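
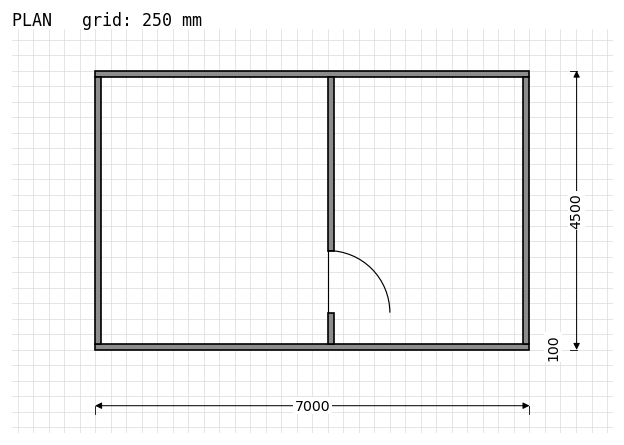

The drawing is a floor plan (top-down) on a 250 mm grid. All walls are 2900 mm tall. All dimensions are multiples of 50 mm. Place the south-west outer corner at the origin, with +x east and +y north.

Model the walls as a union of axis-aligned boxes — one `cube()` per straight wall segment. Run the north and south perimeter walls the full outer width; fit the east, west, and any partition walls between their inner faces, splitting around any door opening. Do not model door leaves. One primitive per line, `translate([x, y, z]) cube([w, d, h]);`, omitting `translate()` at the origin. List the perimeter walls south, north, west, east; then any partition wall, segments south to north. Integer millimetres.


cube([7000, 100, 2900]);
translate([0, 4400, 0]) cube([7000, 100, 2900]);
translate([0, 100, 0]) cube([100, 4300, 2900]);
translate([6900, 100, 0]) cube([100, 4300, 2900]);
translate([3750, 100, 0]) cube([100, 500, 2900]);
translate([3750, 1600, 0]) cube([100, 2800, 2900]);


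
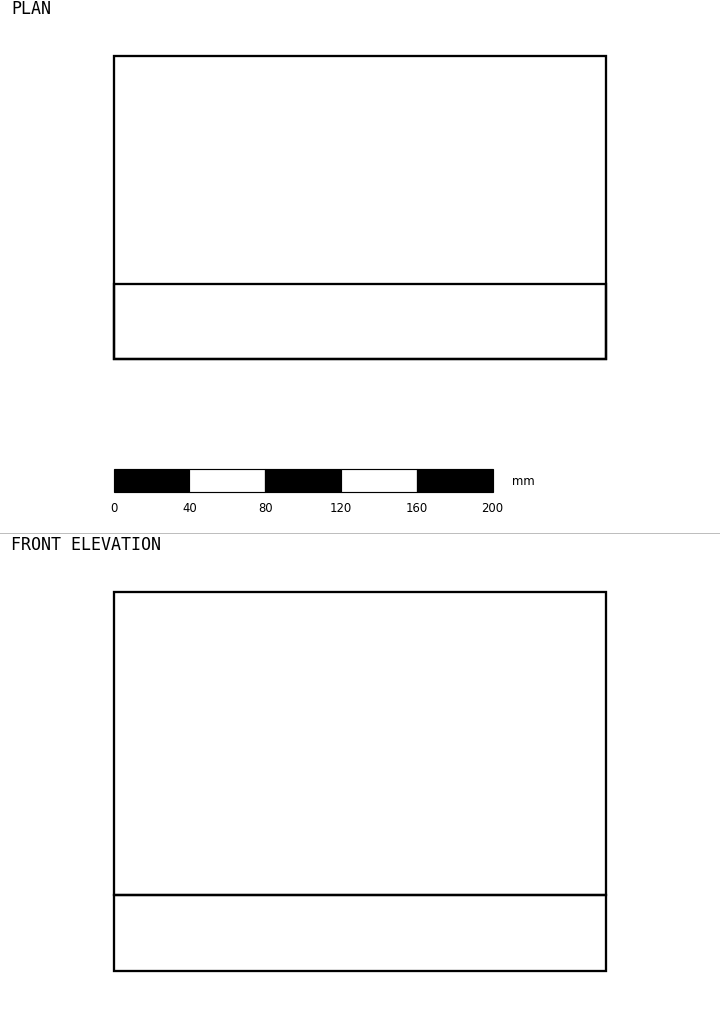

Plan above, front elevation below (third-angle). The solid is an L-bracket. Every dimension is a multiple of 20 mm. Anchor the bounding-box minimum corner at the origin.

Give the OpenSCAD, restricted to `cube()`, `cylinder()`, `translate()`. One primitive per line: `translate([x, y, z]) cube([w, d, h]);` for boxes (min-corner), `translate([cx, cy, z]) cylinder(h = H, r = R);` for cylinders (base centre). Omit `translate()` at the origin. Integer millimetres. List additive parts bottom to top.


cube([260, 160, 40]);
translate([0, 0, 40]) cube([260, 40, 160]);


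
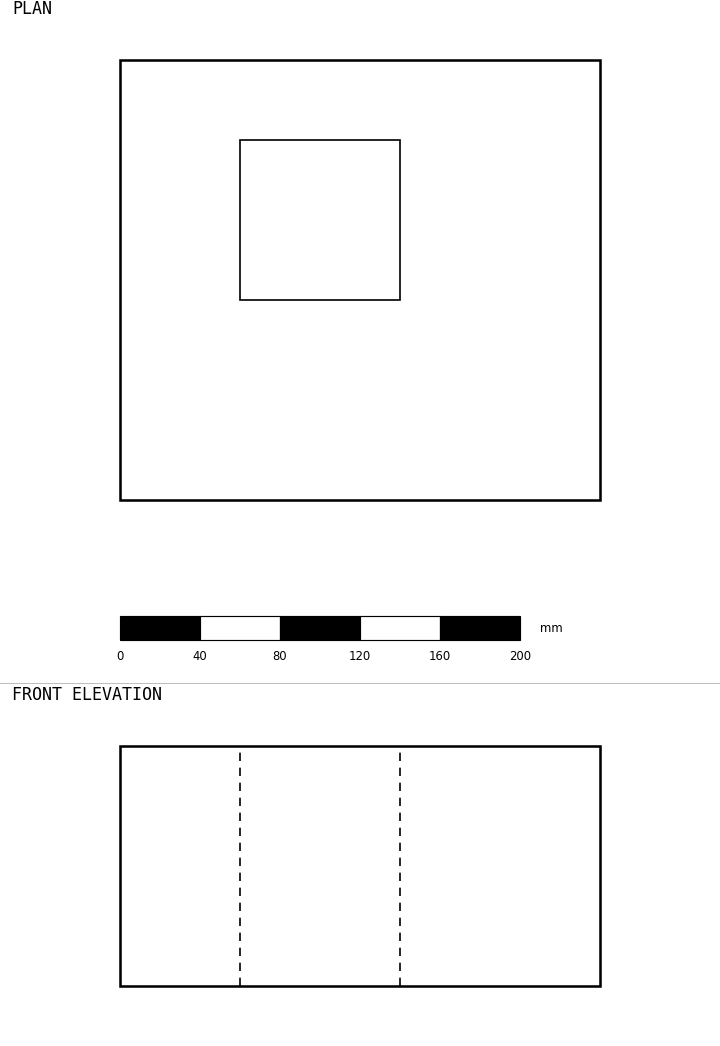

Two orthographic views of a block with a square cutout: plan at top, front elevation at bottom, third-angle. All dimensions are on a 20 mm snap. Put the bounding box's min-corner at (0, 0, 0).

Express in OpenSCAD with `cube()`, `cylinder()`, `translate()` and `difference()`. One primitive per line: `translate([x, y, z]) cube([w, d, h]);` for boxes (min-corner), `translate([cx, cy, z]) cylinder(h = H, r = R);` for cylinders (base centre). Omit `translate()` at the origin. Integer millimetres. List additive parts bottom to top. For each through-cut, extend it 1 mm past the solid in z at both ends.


difference() {
  cube([240, 220, 120]);
  translate([60, 100, -1]) cube([80, 80, 122]);
}


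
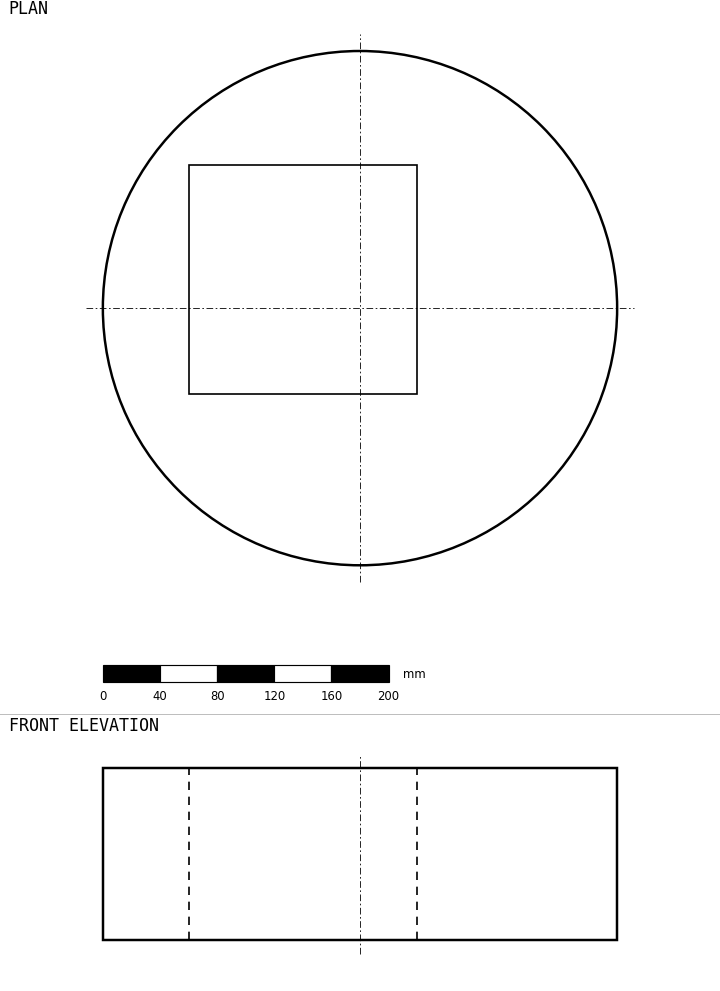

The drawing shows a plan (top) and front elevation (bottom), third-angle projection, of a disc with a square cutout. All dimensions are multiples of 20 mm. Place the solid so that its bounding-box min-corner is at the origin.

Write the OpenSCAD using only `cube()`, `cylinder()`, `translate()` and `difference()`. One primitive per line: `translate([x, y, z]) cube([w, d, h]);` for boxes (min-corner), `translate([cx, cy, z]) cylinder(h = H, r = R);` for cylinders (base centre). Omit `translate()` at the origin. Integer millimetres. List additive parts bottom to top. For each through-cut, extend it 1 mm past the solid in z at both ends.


difference() {
  translate([180, 180, 0]) cylinder(h = 120, r = 180);
  translate([60, 120, -1]) cube([160, 160, 122]);
}


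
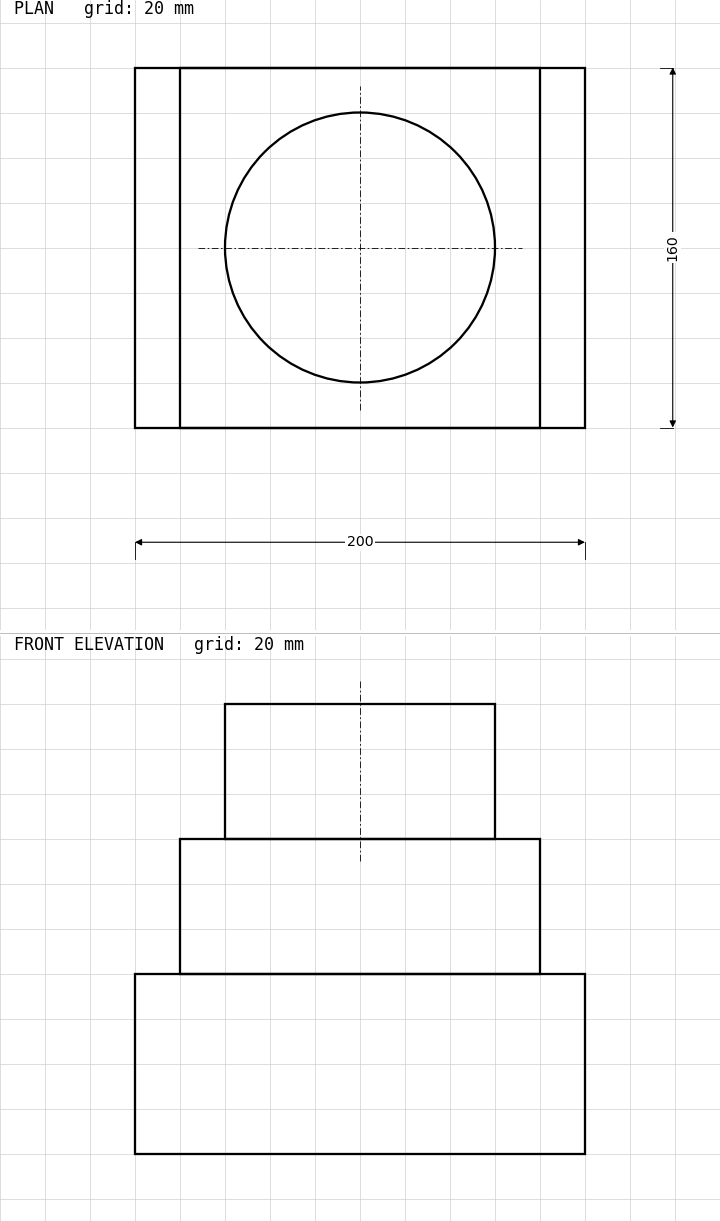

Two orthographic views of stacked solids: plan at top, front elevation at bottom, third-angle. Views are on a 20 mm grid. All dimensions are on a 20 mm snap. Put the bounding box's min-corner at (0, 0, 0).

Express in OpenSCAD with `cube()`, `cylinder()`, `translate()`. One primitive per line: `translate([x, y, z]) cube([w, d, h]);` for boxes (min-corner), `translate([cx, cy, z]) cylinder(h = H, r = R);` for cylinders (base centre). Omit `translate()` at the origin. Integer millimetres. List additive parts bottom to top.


cube([200, 160, 80]);
translate([20, 0, 80]) cube([160, 160, 60]);
translate([100, 80, 140]) cylinder(h = 60, r = 60);


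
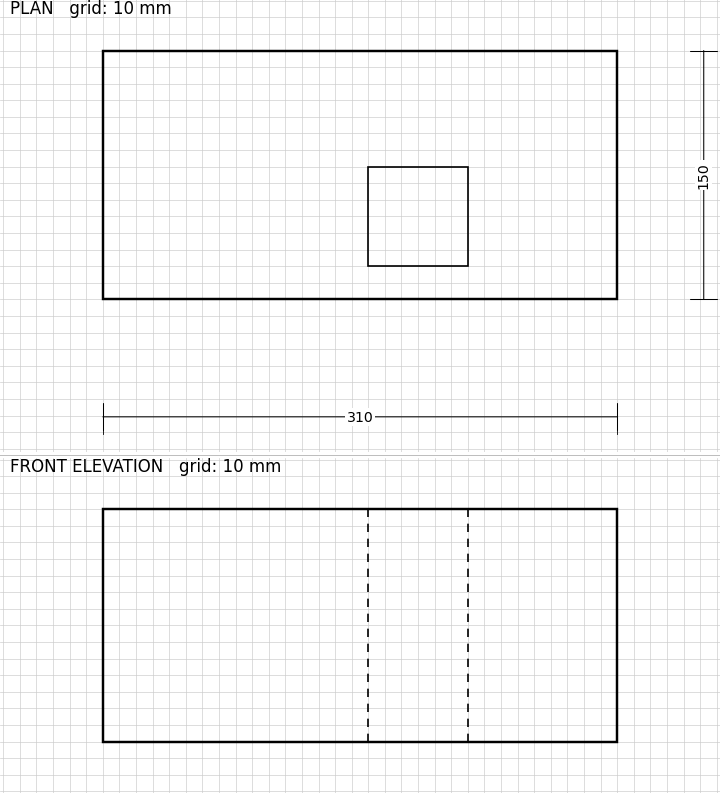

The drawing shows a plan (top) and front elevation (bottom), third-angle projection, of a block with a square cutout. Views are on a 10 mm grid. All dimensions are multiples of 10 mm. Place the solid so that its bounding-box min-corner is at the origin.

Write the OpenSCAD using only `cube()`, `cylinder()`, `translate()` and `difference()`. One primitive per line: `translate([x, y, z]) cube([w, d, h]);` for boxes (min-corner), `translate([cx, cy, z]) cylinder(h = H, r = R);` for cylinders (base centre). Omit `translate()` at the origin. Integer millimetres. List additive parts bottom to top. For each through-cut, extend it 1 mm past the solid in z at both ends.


difference() {
  cube([310, 150, 140]);
  translate([160, 20, -1]) cube([60, 60, 142]);
}


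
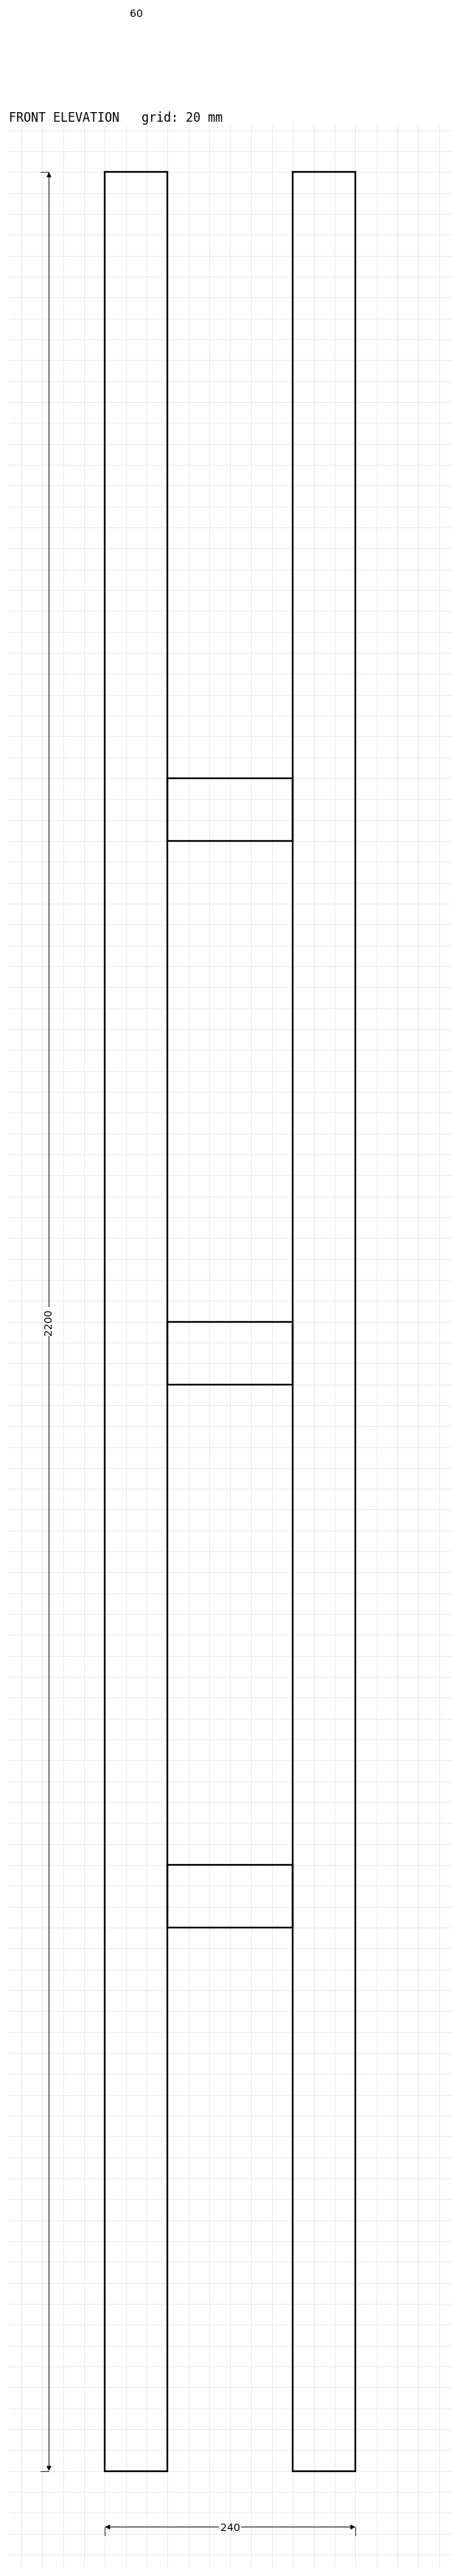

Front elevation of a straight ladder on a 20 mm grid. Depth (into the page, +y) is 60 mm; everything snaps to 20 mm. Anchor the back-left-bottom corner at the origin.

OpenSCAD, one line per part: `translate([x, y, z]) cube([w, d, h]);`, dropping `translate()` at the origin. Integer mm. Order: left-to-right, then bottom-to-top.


cube([60, 60, 2200]);
translate([60, 0, 520]) cube([120, 60, 60]);
translate([60, 0, 1040]) cube([120, 60, 60]);
translate([60, 0, 1560]) cube([120, 60, 60]);
translate([180, 0, 0]) cube([60, 60, 2200]);


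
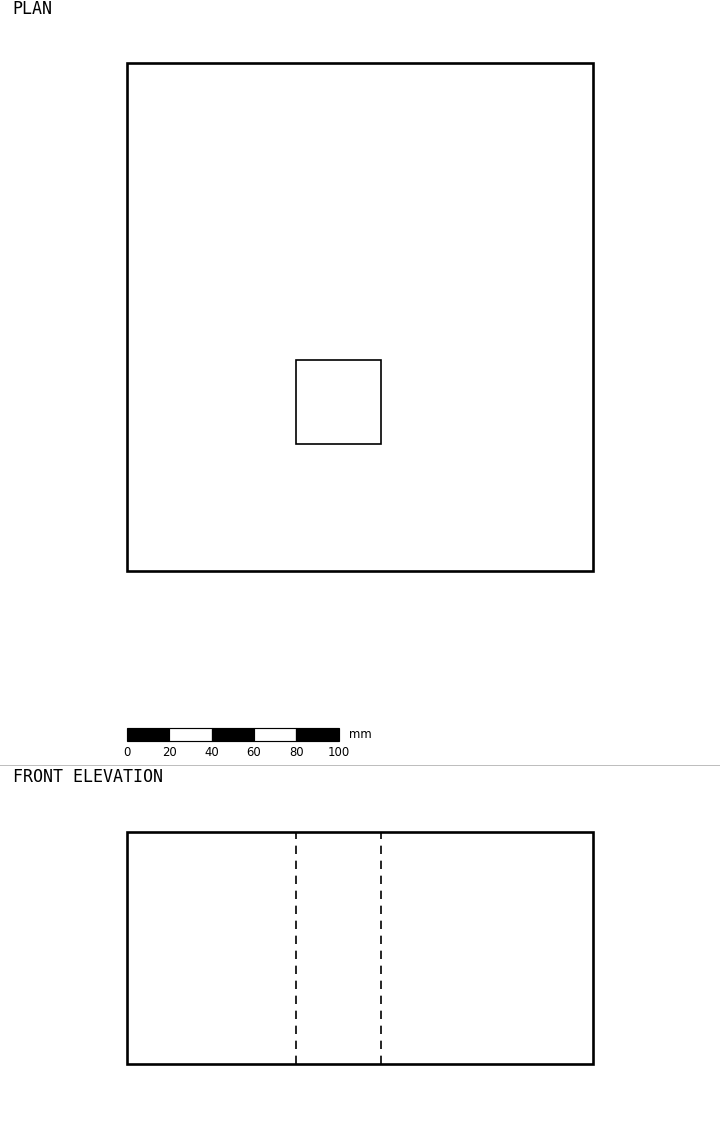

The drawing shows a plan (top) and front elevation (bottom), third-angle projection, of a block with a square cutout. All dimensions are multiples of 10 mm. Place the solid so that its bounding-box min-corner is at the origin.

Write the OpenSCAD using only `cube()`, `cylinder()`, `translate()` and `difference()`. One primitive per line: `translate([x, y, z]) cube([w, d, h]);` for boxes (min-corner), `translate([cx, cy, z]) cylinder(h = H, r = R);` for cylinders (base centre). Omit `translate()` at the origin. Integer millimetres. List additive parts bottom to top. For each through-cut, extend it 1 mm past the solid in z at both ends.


difference() {
  cube([220, 240, 110]);
  translate([80, 60, -1]) cube([40, 40, 112]);
}


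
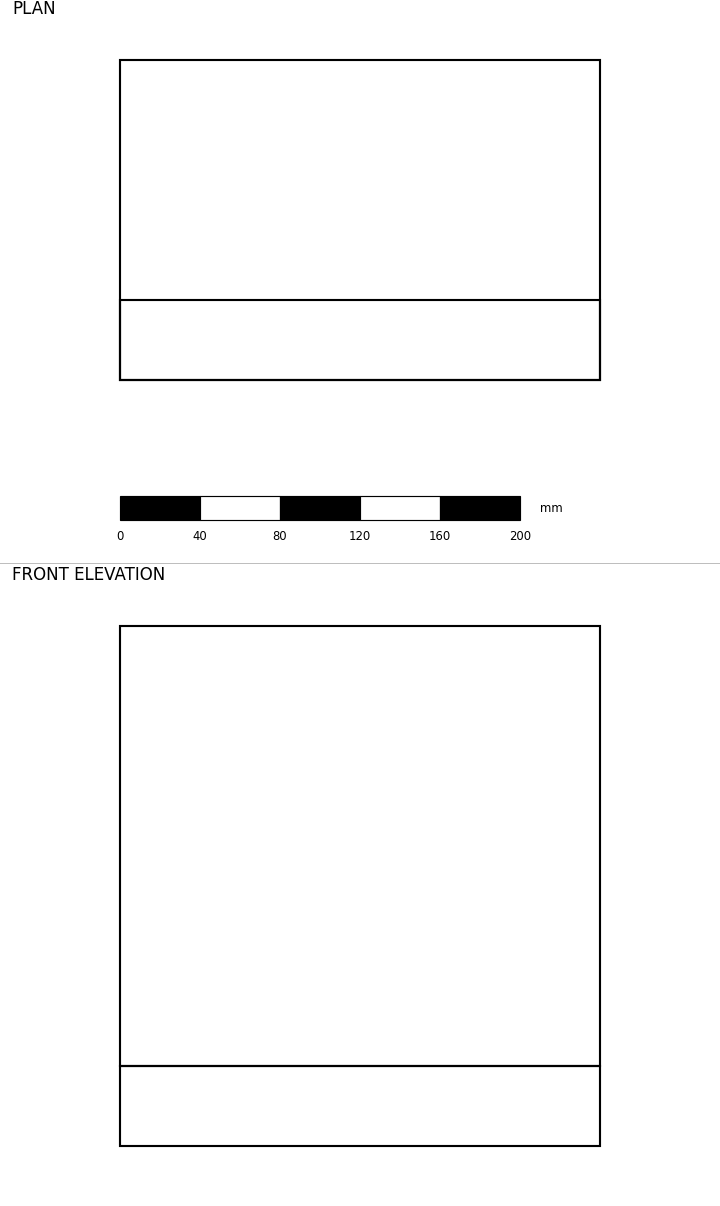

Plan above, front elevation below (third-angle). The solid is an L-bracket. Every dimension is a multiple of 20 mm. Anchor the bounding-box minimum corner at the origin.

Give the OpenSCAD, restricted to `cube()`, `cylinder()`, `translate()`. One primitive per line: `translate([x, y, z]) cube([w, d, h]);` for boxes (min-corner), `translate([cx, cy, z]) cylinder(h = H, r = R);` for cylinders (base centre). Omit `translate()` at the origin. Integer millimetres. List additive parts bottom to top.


cube([240, 160, 40]);
translate([0, 0, 40]) cube([240, 40, 220]);


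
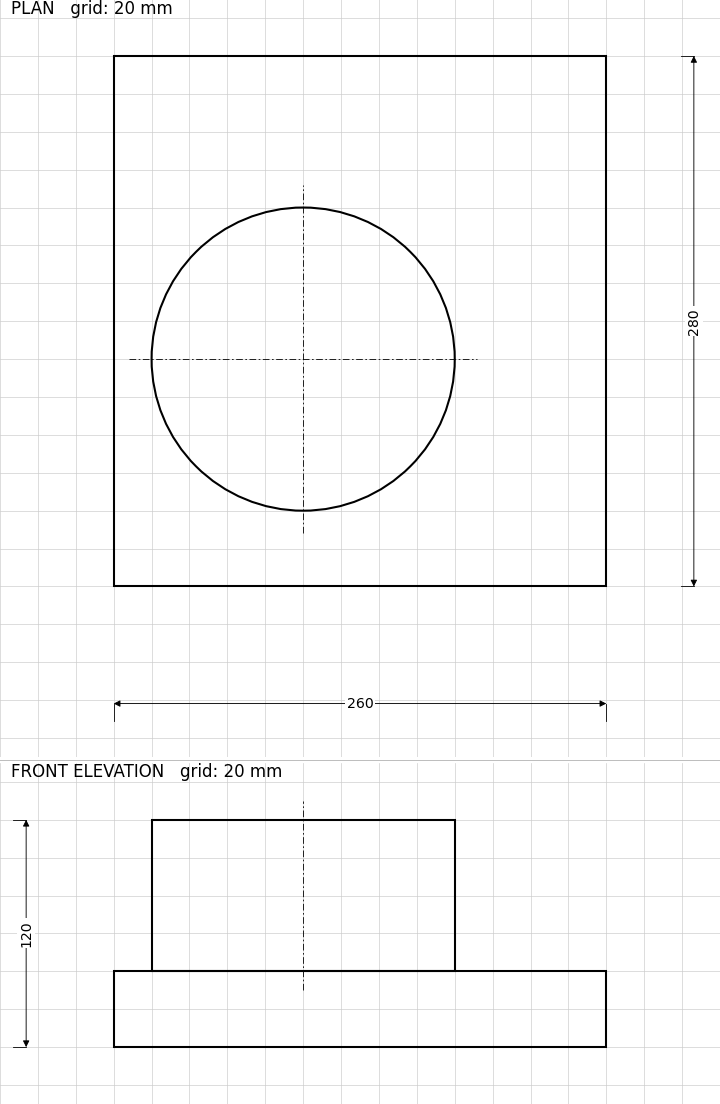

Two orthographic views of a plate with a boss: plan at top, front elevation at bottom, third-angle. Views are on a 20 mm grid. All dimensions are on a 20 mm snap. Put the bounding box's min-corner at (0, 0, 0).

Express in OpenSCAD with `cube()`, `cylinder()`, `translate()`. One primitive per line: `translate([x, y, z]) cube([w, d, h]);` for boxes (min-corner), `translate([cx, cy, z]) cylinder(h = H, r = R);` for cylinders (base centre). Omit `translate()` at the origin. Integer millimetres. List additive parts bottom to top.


cube([260, 280, 40]);
translate([100, 120, 40]) cylinder(h = 80, r = 80);


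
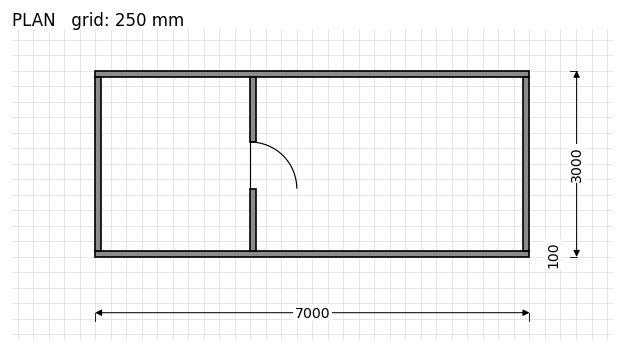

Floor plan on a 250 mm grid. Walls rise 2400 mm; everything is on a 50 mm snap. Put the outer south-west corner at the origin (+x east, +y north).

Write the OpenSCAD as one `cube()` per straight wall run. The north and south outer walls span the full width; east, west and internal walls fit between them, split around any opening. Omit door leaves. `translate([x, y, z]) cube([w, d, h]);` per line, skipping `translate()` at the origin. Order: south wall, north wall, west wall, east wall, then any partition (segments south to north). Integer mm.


cube([7000, 100, 2400]);
translate([0, 2900, 0]) cube([7000, 100, 2400]);
translate([0, 100, 0]) cube([100, 2800, 2400]);
translate([6900, 100, 0]) cube([100, 2800, 2400]);
translate([2500, 100, 0]) cube([100, 1000, 2400]);
translate([2500, 1850, 0]) cube([100, 1050, 2400]);


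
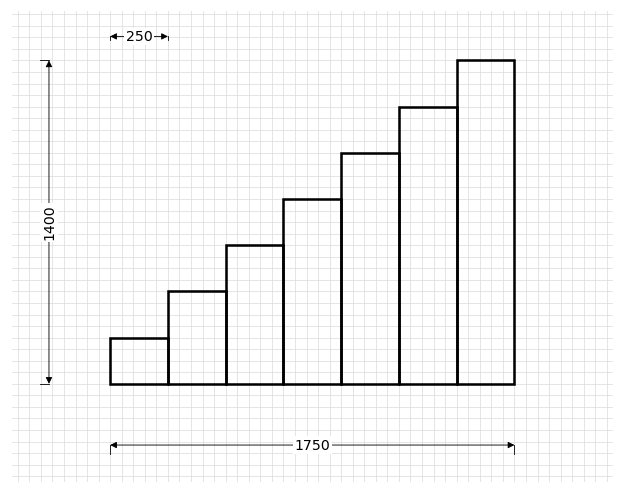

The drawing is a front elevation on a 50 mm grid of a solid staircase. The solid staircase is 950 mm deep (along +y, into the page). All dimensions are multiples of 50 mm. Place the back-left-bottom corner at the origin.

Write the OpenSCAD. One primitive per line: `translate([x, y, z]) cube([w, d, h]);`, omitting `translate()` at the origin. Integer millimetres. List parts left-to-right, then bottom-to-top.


cube([250, 950, 200]);
translate([250, 0, 0]) cube([250, 950, 400]);
translate([500, 0, 0]) cube([250, 950, 600]);
translate([750, 0, 0]) cube([250, 950, 800]);
translate([1000, 0, 0]) cube([250, 950, 1000]);
translate([1250, 0, 0]) cube([250, 950, 1200]);
translate([1500, 0, 0]) cube([250, 950, 1400]);


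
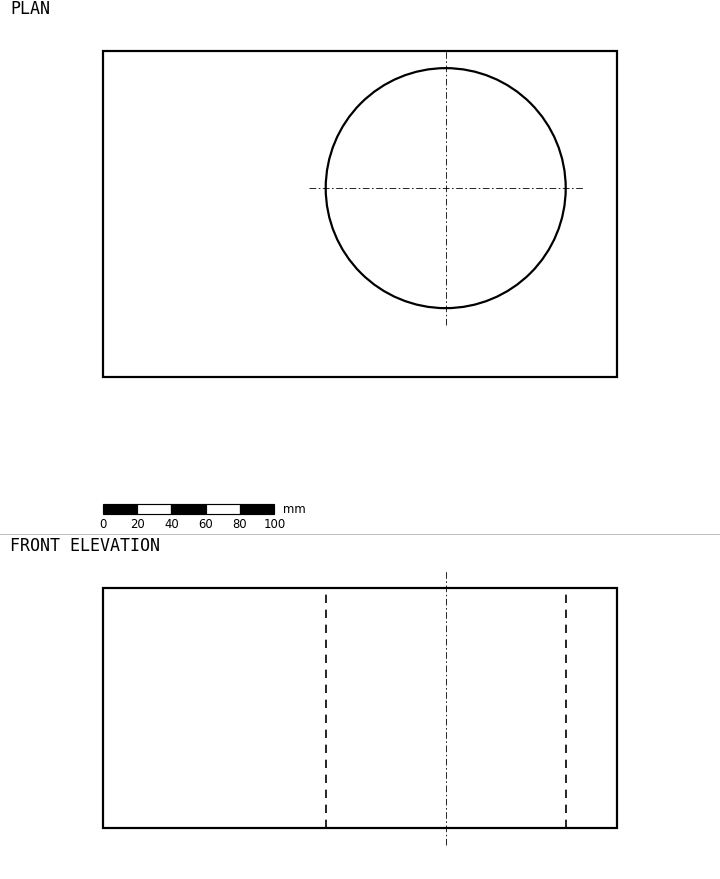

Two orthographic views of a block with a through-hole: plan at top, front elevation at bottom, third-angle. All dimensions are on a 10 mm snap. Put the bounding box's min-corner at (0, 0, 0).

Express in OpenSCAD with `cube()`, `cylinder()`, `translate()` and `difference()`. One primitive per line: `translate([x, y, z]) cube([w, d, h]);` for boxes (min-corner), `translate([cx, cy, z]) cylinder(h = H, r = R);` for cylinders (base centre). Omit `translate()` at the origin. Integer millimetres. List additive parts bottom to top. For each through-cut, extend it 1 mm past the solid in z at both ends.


difference() {
  cube([300, 190, 140]);
  translate([200, 110, -1]) cylinder(h = 142, r = 70);
}


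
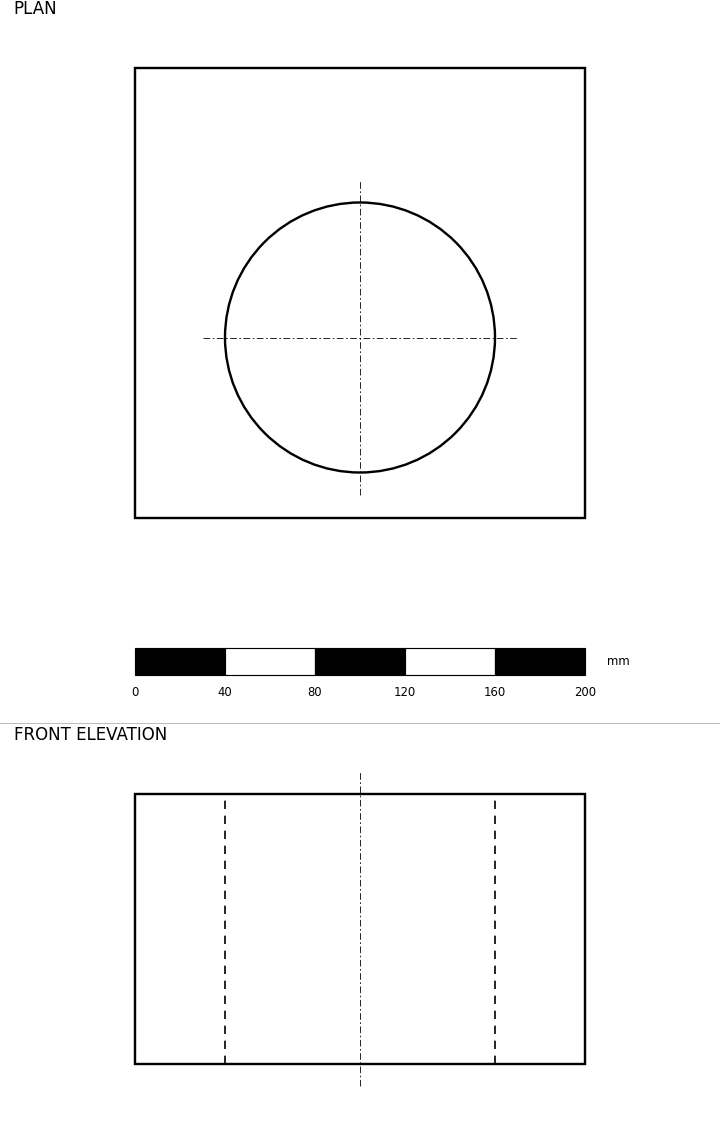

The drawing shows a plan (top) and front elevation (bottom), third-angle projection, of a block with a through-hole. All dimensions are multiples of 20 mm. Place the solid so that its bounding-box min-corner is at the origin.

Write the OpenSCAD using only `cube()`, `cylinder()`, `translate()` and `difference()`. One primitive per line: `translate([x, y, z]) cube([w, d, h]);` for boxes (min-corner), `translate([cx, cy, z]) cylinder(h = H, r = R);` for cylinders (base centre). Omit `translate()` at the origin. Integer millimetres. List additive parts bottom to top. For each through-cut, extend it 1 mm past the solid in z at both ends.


difference() {
  cube([200, 200, 120]);
  translate([100, 80, -1]) cylinder(h = 122, r = 60);
}


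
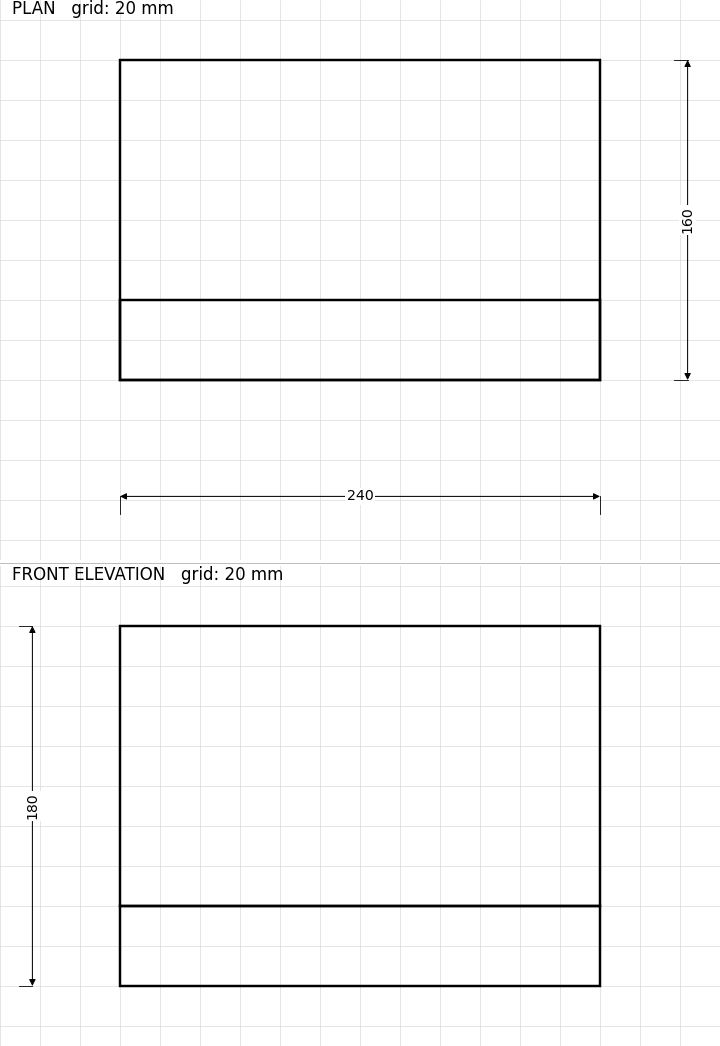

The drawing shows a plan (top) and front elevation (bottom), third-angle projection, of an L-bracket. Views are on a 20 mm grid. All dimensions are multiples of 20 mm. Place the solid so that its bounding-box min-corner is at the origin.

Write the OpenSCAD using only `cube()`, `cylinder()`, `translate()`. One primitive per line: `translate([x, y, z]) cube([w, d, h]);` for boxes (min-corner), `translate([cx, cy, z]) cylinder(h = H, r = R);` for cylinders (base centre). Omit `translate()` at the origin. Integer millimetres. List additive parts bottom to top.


cube([240, 160, 40]);
translate([0, 0, 40]) cube([240, 40, 140]);


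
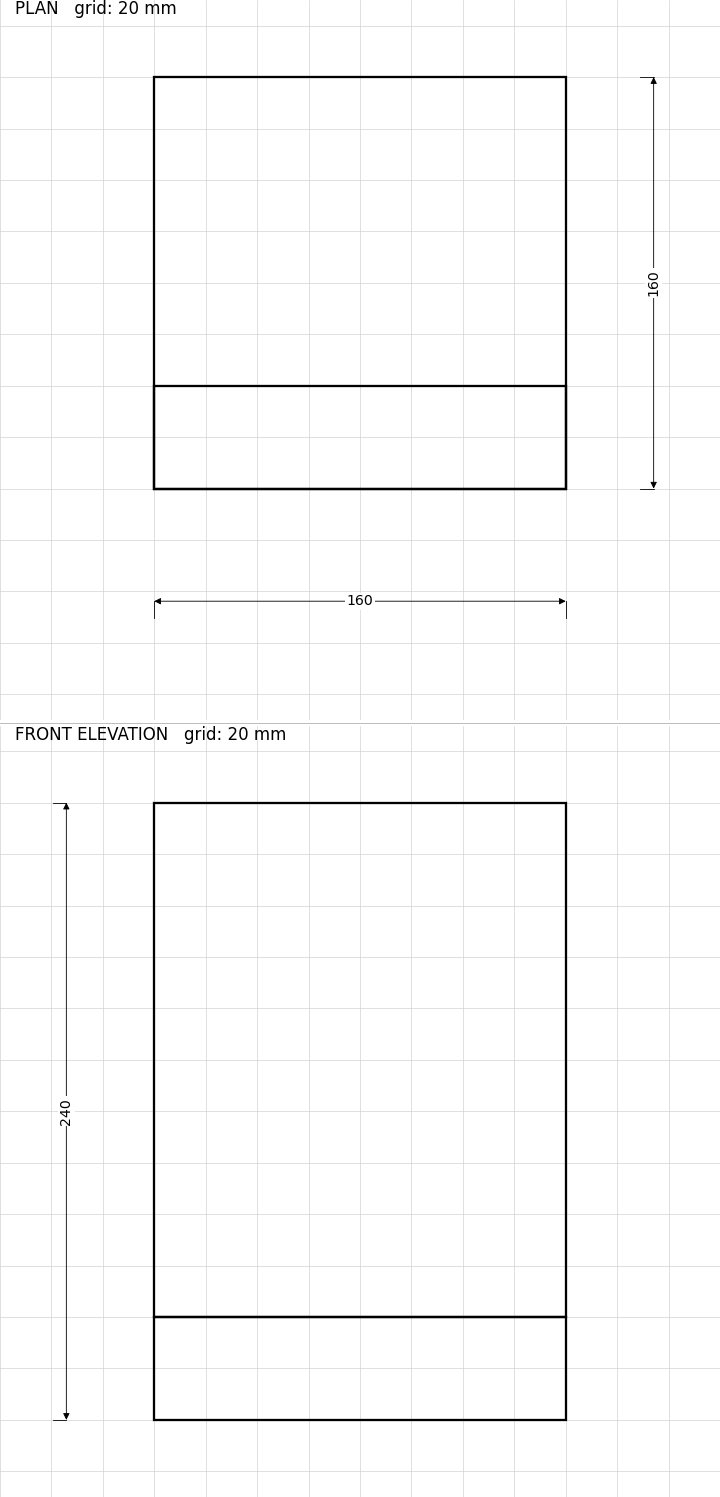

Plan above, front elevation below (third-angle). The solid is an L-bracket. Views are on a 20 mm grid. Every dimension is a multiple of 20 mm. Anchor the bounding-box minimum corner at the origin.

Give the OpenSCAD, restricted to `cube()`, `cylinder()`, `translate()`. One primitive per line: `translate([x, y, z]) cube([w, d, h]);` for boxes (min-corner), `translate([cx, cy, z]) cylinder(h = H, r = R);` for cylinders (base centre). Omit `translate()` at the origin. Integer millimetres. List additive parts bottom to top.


cube([160, 160, 40]);
translate([0, 0, 40]) cube([160, 40, 200]);


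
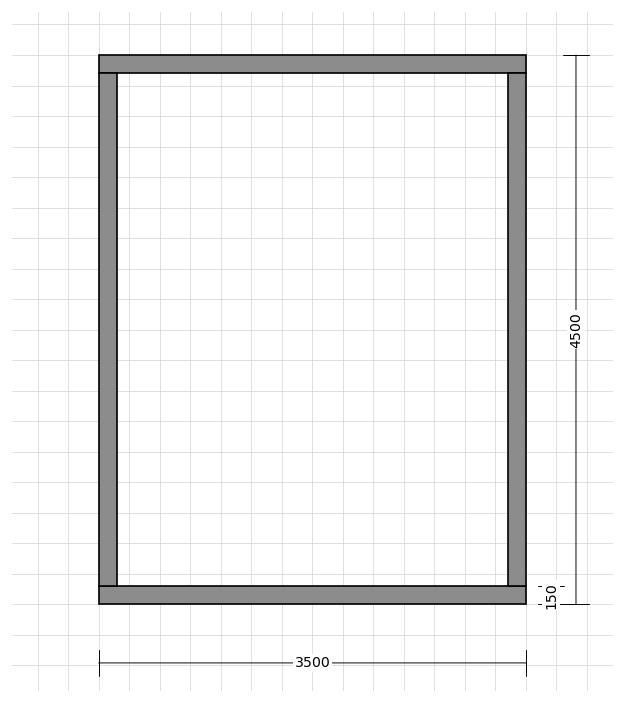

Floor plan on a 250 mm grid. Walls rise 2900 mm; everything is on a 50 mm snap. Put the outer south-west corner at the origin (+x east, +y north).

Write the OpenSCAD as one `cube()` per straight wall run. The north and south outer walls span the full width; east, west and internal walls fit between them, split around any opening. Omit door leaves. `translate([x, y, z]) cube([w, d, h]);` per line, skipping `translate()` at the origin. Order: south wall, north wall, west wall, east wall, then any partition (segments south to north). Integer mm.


cube([3500, 150, 2900]);
translate([0, 4350, 0]) cube([3500, 150, 2900]);
translate([0, 150, 0]) cube([150, 4200, 2900]);
translate([3350, 150, 0]) cube([150, 4200, 2900]);


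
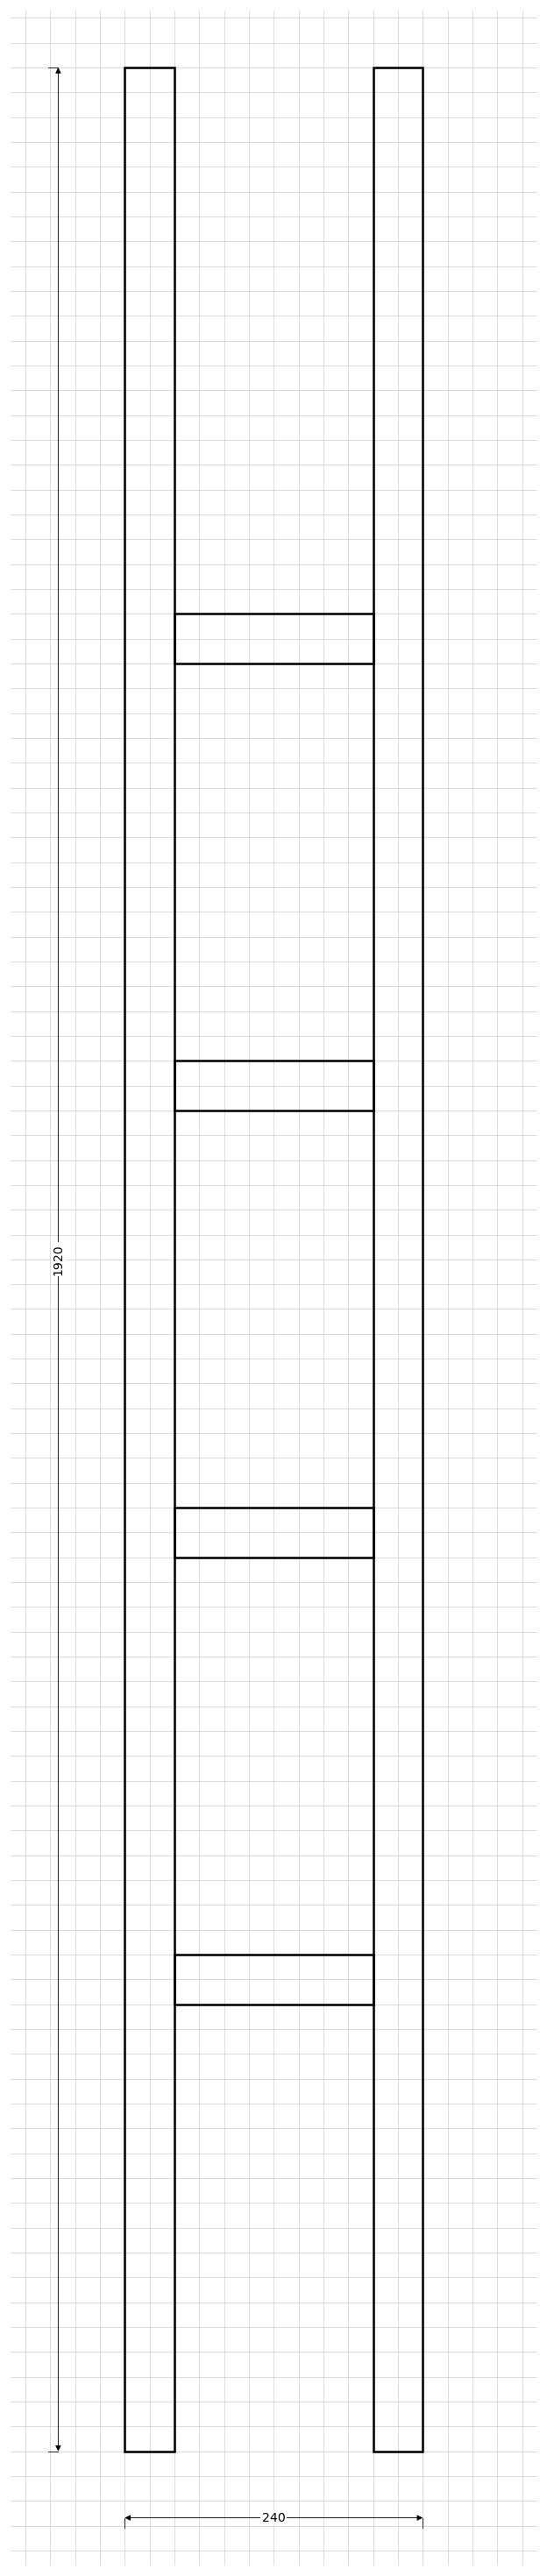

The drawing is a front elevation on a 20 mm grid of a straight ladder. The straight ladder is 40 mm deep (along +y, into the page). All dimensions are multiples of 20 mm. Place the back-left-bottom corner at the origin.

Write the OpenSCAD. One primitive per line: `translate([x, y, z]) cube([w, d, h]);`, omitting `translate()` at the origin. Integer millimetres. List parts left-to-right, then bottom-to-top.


cube([40, 40, 1920]);
translate([40, 0, 360]) cube([160, 40, 40]);
translate([40, 0, 720]) cube([160, 40, 40]);
translate([40, 0, 1080]) cube([160, 40, 40]);
translate([40, 0, 1440]) cube([160, 40, 40]);
translate([200, 0, 0]) cube([40, 40, 1920]);


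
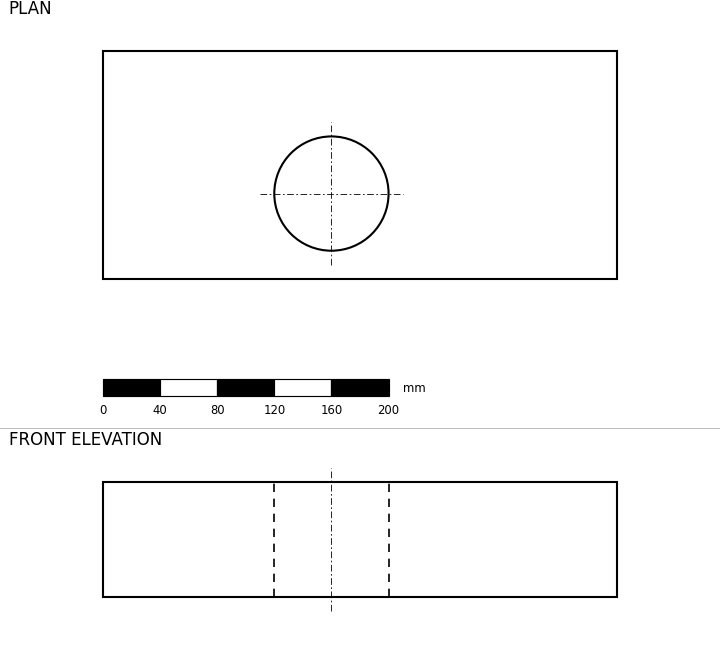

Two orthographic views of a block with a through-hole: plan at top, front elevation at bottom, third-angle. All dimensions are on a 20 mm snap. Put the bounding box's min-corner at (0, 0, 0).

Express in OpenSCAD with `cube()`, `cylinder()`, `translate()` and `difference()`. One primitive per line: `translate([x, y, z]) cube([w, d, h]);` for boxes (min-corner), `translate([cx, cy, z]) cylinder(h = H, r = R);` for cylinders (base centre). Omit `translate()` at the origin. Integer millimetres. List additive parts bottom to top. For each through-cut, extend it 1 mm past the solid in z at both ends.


difference() {
  cube([360, 160, 80]);
  translate([160, 60, -1]) cylinder(h = 82, r = 40);
}


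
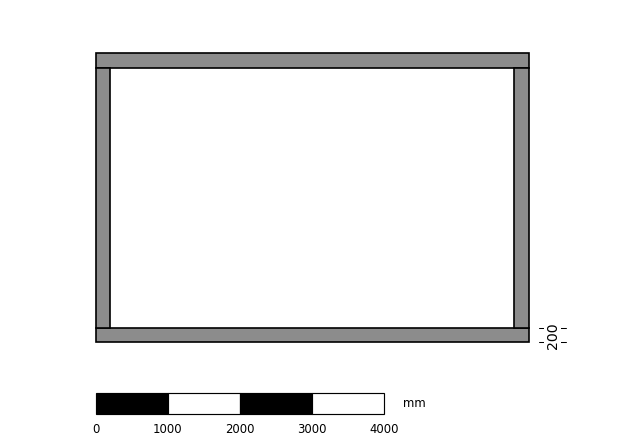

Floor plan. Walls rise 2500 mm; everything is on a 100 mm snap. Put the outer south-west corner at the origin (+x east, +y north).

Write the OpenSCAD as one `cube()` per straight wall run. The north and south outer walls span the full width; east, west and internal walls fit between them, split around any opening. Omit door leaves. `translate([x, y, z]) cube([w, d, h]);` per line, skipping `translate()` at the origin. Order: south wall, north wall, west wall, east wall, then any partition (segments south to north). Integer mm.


cube([6000, 200, 2500]);
translate([0, 3800, 0]) cube([6000, 200, 2500]);
translate([0, 200, 0]) cube([200, 3600, 2500]);
translate([5800, 200, 0]) cube([200, 3600, 2500]);


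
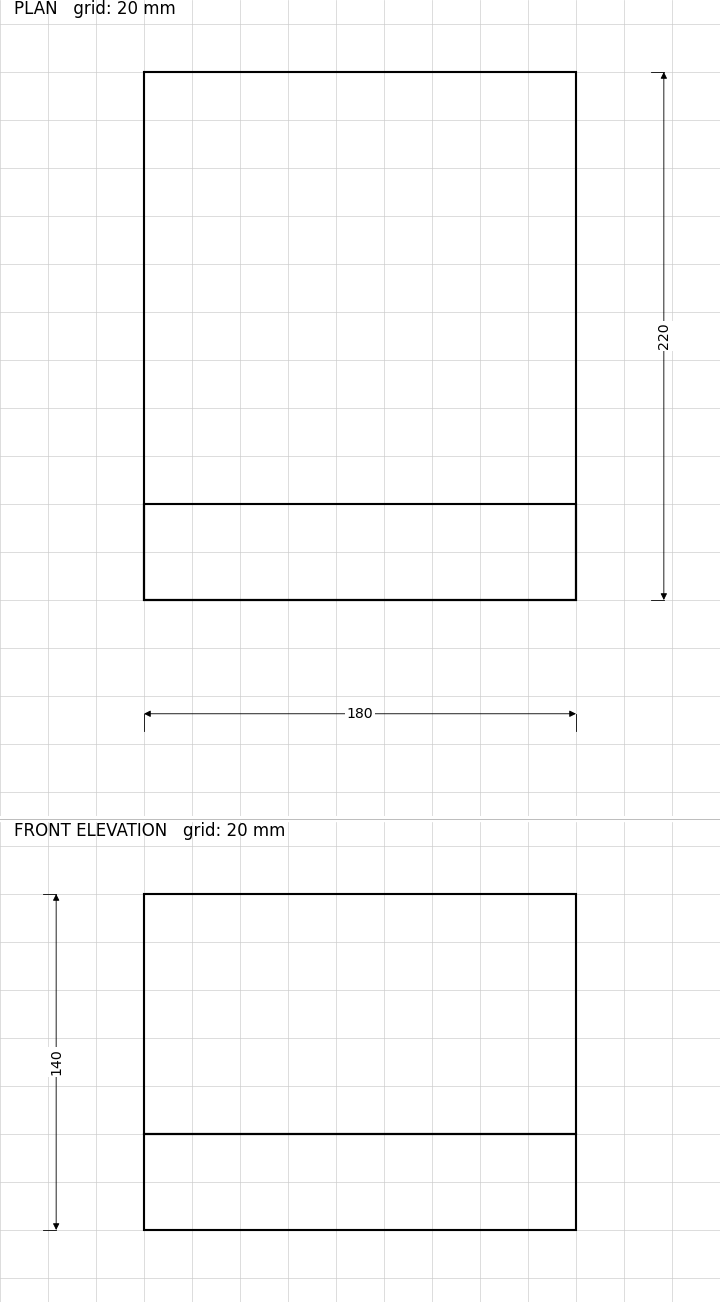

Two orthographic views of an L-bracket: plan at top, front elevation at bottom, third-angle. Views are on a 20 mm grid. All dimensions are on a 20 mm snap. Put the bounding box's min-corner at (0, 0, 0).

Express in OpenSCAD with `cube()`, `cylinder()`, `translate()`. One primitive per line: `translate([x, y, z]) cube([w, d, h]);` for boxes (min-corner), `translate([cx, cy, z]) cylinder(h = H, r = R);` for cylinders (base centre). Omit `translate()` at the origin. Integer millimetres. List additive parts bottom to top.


cube([180, 220, 40]);
translate([0, 0, 40]) cube([180, 40, 100]);


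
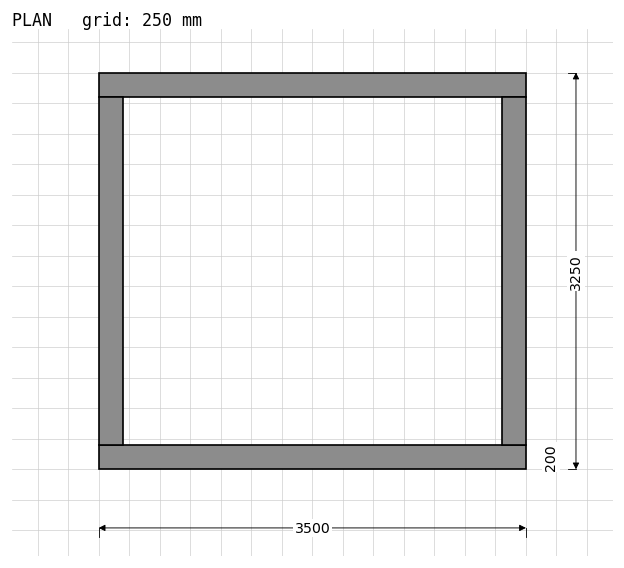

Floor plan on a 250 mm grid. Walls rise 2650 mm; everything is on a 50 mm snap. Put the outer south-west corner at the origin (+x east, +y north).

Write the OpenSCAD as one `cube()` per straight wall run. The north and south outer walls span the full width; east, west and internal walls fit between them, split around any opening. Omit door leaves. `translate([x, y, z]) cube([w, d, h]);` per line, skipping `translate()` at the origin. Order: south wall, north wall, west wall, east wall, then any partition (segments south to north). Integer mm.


cube([3500, 200, 2650]);
translate([0, 3050, 0]) cube([3500, 200, 2650]);
translate([0, 200, 0]) cube([200, 2850, 2650]);
translate([3300, 200, 0]) cube([200, 2850, 2650]);


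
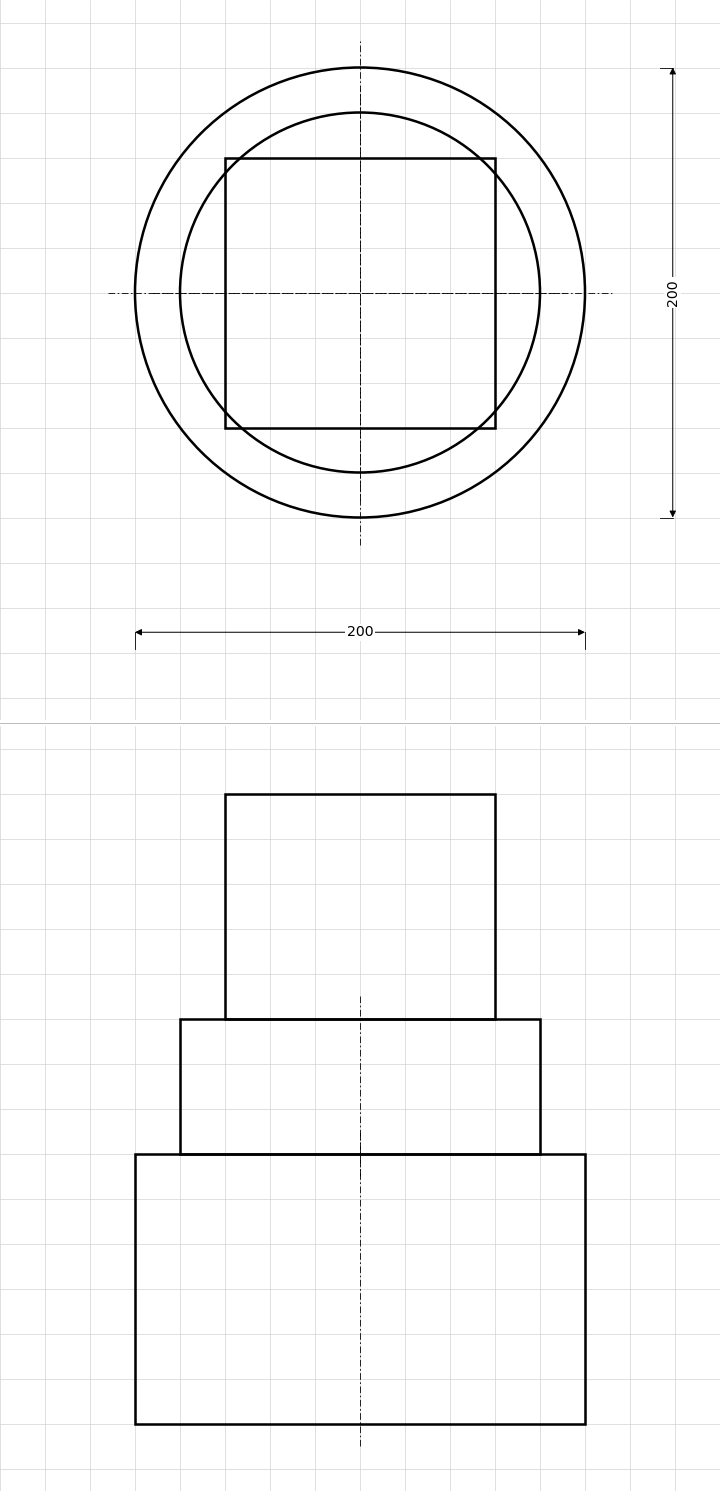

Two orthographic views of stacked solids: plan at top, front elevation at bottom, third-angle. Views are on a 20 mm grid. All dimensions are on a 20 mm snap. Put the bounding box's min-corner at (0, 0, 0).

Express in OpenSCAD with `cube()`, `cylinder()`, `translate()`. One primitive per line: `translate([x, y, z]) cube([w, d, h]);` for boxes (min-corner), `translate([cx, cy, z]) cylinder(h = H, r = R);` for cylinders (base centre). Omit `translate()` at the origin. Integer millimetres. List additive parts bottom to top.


translate([100, 100, 0]) cylinder(h = 120, r = 100);
translate([100, 100, 120]) cylinder(h = 60, r = 80);
translate([40, 40, 180]) cube([120, 120, 100]);


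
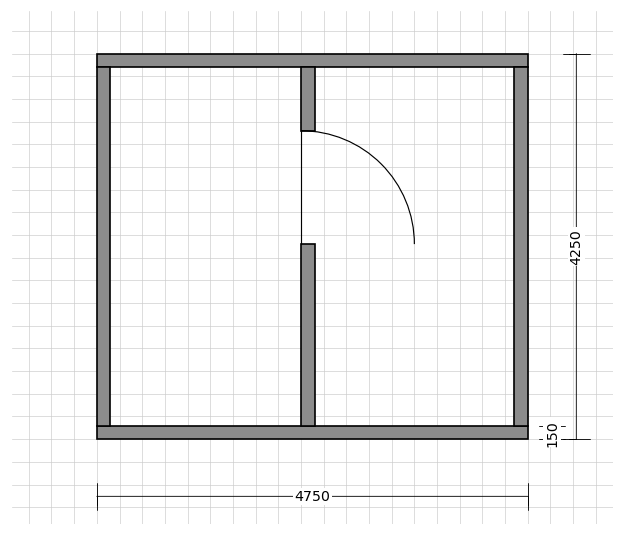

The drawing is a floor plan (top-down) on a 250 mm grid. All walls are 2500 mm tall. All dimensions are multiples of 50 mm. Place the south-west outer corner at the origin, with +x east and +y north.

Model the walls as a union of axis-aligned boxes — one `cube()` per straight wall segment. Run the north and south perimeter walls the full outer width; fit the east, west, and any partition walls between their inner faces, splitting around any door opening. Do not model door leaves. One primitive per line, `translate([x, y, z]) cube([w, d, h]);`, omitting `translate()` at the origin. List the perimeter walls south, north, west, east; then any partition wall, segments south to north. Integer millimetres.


cube([4750, 150, 2500]);
translate([0, 4100, 0]) cube([4750, 150, 2500]);
translate([0, 150, 0]) cube([150, 3950, 2500]);
translate([4600, 150, 0]) cube([150, 3950, 2500]);
translate([2250, 150, 0]) cube([150, 2000, 2500]);
translate([2250, 3400, 0]) cube([150, 700, 2500]);


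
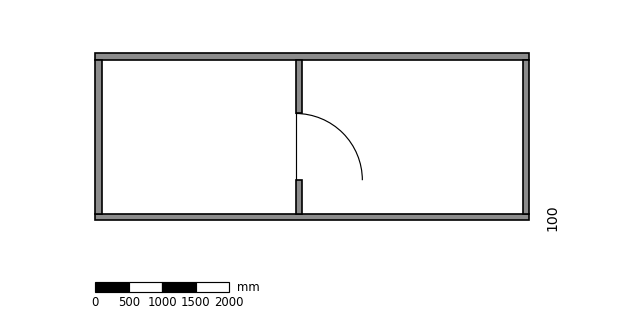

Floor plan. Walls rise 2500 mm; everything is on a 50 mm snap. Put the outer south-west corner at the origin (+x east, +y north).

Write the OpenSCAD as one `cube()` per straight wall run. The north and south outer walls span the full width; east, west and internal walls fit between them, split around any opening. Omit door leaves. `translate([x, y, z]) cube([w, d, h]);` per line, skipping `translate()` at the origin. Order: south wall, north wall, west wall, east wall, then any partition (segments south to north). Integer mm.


cube([6500, 100, 2500]);
translate([0, 2400, 0]) cube([6500, 100, 2500]);
translate([0, 100, 0]) cube([100, 2300, 2500]);
translate([6400, 100, 0]) cube([100, 2300, 2500]);
translate([3000, 100, 0]) cube([100, 500, 2500]);
translate([3000, 1600, 0]) cube([100, 800, 2500]);


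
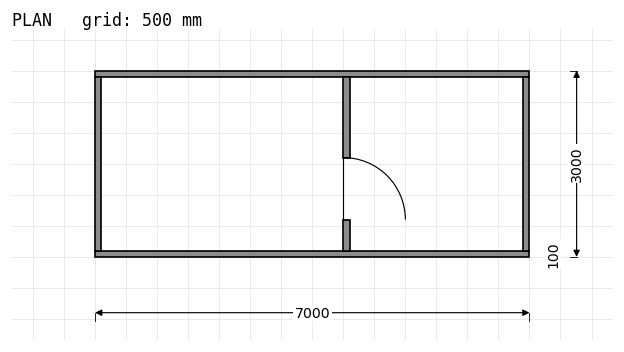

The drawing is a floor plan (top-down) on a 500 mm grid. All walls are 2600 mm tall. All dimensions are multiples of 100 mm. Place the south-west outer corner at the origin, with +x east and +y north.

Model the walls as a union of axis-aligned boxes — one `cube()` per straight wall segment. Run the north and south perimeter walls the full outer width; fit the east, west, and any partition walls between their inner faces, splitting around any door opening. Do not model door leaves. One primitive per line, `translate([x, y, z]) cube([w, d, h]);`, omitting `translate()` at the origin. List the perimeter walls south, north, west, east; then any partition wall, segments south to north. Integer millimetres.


cube([7000, 100, 2600]);
translate([0, 2900, 0]) cube([7000, 100, 2600]);
translate([0, 100, 0]) cube([100, 2800, 2600]);
translate([6900, 100, 0]) cube([100, 2800, 2600]);
translate([4000, 100, 0]) cube([100, 500, 2600]);
translate([4000, 1600, 0]) cube([100, 1300, 2600]);


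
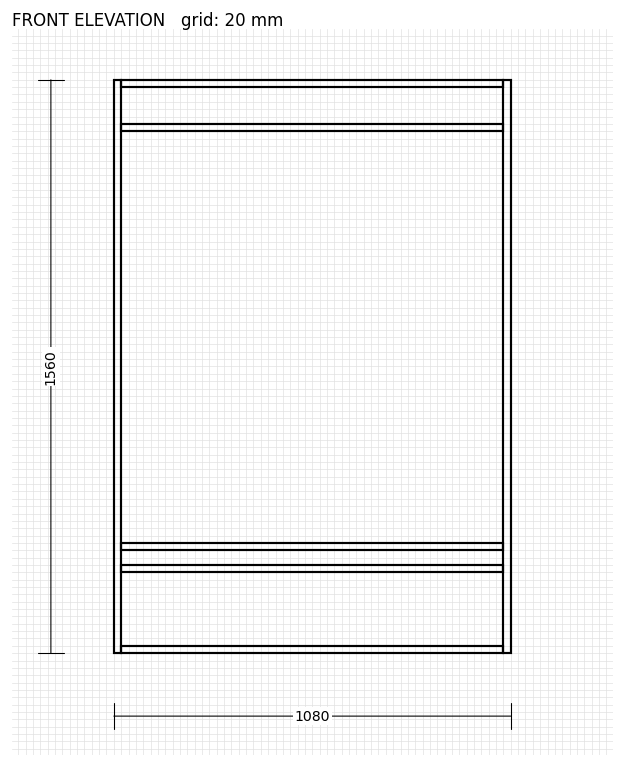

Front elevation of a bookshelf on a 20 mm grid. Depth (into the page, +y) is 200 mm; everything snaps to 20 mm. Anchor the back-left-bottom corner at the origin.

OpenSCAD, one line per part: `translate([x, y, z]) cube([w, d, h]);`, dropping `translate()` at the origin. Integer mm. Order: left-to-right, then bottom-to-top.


cube([20, 200, 1560]);
translate([20, 0, 0]) cube([1040, 200, 20]);
translate([20, 0, 220]) cube([1040, 200, 20]);
translate([20, 0, 280]) cube([1040, 200, 20]);
translate([20, 0, 1420]) cube([1040, 200, 20]);
translate([20, 0, 1540]) cube([1040, 200, 20]);
translate([1060, 0, 0]) cube([20, 200, 1560]);


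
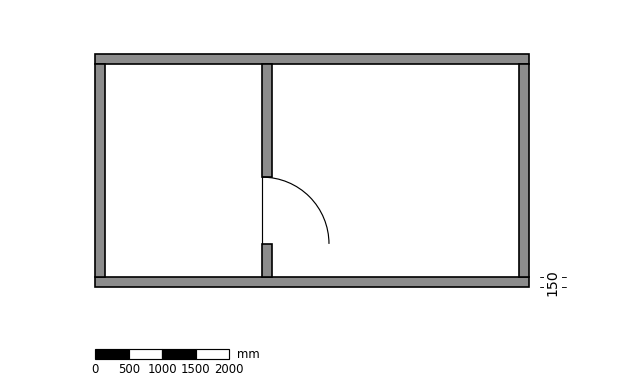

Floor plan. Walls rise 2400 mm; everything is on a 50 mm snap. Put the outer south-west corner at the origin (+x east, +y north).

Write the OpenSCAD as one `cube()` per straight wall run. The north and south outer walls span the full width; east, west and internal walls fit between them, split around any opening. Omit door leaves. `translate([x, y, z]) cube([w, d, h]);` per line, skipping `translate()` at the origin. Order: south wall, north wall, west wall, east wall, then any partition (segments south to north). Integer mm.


cube([6500, 150, 2400]);
translate([0, 3350, 0]) cube([6500, 150, 2400]);
translate([0, 150, 0]) cube([150, 3200, 2400]);
translate([6350, 150, 0]) cube([150, 3200, 2400]);
translate([2500, 150, 0]) cube([150, 500, 2400]);
translate([2500, 1650, 0]) cube([150, 1700, 2400]);


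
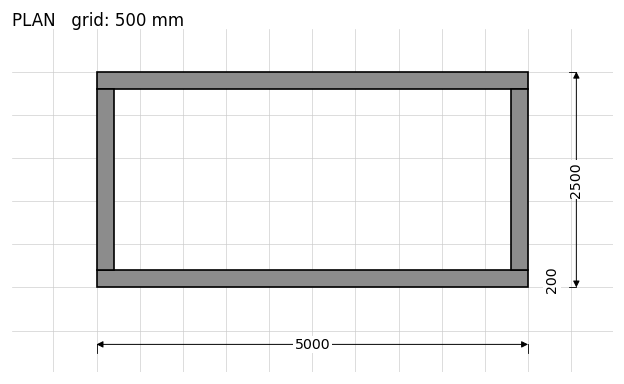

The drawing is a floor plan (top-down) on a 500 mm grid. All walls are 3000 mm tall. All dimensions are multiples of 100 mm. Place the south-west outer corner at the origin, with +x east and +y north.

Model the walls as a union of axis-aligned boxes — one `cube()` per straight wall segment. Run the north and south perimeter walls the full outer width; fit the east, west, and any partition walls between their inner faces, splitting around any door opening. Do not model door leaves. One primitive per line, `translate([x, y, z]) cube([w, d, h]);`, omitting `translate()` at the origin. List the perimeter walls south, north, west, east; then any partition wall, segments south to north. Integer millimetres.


cube([5000, 200, 3000]);
translate([0, 2300, 0]) cube([5000, 200, 3000]);
translate([0, 200, 0]) cube([200, 2100, 3000]);
translate([4800, 200, 0]) cube([200, 2100, 3000]);


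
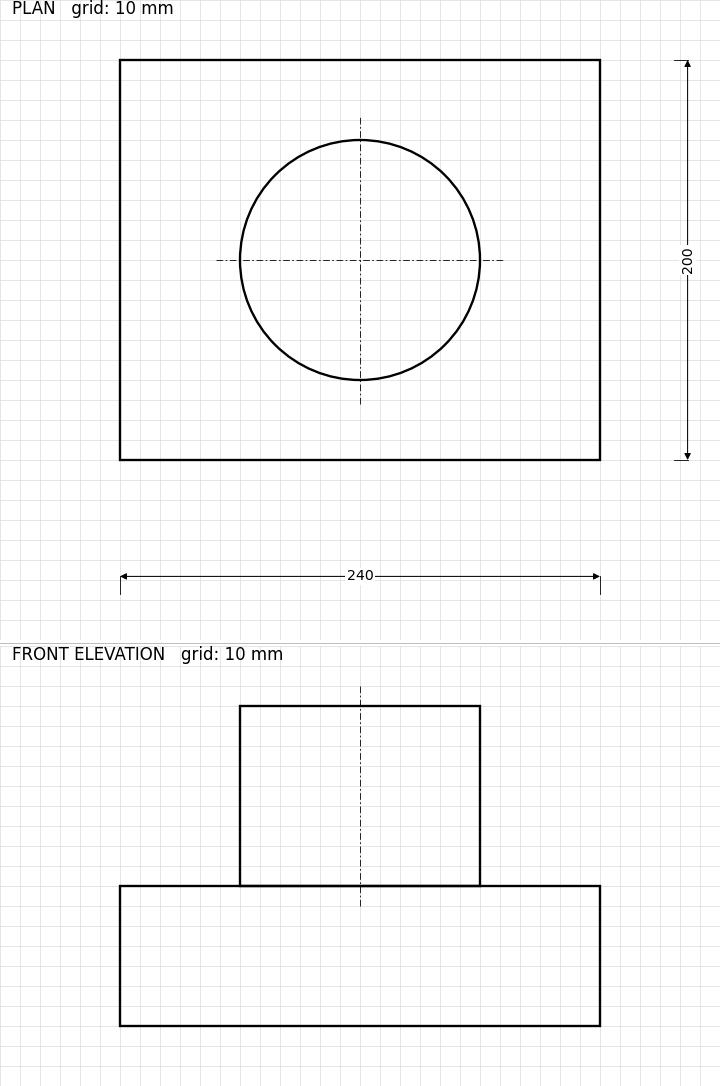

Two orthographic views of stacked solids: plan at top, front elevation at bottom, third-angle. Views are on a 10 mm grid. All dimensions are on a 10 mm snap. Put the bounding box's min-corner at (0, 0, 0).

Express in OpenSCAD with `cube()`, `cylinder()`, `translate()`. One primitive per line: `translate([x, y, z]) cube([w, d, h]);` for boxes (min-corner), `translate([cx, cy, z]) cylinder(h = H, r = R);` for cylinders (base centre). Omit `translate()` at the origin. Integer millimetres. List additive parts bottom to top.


cube([240, 200, 70]);
translate([120, 100, 70]) cylinder(h = 90, r = 60);


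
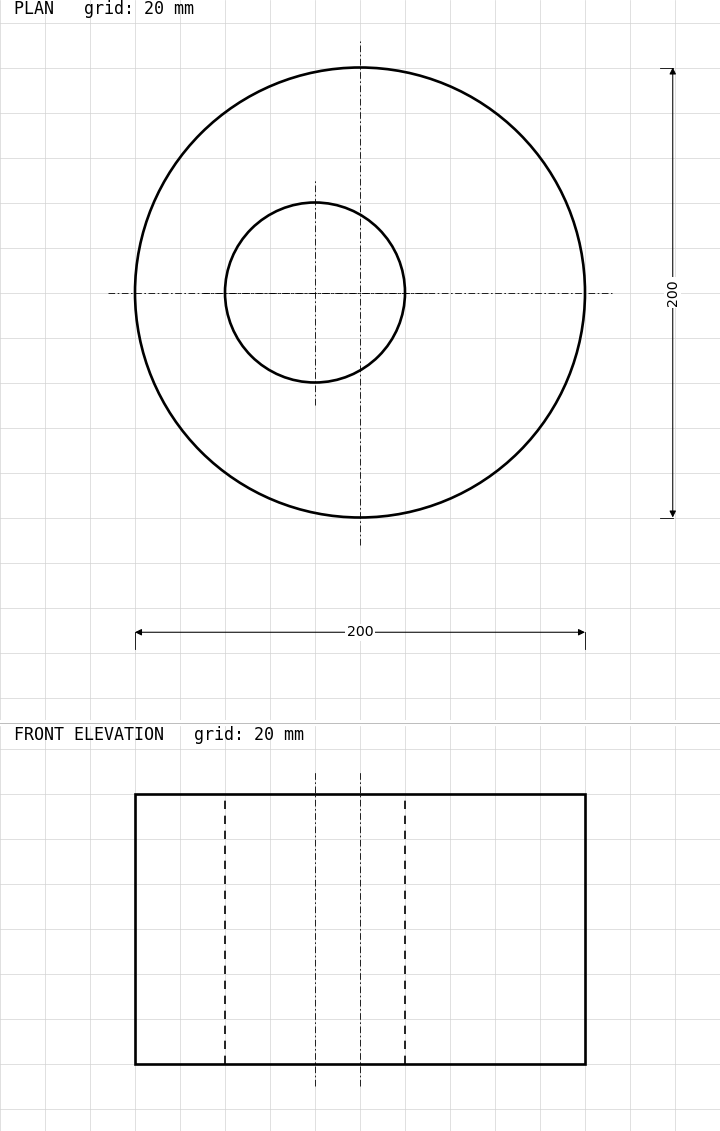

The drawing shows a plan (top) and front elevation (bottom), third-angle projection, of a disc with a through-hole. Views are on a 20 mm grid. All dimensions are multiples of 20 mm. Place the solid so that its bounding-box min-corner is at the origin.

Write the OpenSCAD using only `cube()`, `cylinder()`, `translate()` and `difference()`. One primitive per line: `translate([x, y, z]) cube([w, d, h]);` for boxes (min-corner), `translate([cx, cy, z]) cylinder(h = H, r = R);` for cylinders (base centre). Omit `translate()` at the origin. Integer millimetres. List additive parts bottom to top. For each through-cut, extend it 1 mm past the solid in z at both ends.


difference() {
  translate([100, 100, 0]) cylinder(h = 120, r = 100);
  translate([80, 100, -1]) cylinder(h = 122, r = 40);
}


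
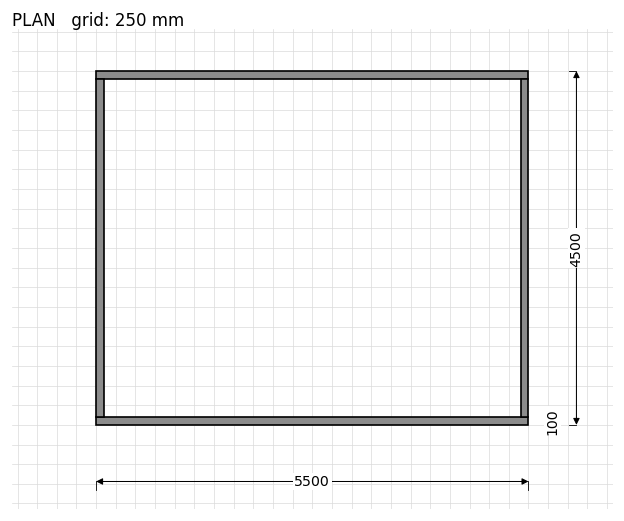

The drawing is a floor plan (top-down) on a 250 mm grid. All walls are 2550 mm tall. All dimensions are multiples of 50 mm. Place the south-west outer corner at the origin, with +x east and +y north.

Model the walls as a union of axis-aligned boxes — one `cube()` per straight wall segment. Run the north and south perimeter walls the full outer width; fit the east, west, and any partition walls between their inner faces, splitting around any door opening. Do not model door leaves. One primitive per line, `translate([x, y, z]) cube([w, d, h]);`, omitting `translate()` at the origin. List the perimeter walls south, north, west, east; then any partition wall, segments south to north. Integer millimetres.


cube([5500, 100, 2550]);
translate([0, 4400, 0]) cube([5500, 100, 2550]);
translate([0, 100, 0]) cube([100, 4300, 2550]);
translate([5400, 100, 0]) cube([100, 4300, 2550]);


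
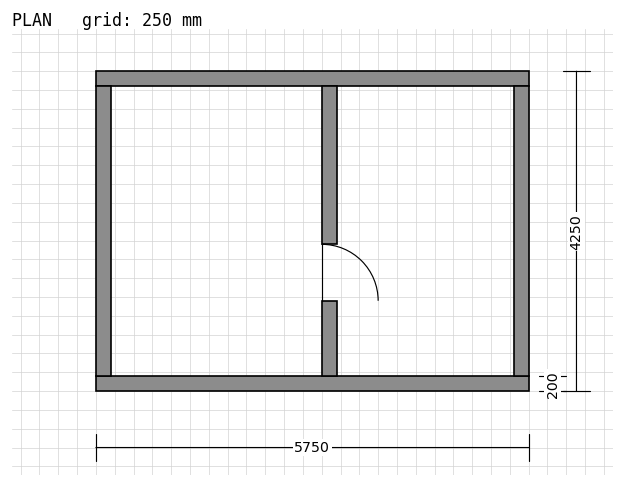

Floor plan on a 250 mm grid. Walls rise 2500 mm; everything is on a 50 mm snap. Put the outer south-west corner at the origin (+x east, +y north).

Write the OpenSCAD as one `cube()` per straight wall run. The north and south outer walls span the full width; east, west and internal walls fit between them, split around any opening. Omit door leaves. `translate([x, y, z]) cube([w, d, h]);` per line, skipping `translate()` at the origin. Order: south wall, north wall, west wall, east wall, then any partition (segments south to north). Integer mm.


cube([5750, 200, 2500]);
translate([0, 4050, 0]) cube([5750, 200, 2500]);
translate([0, 200, 0]) cube([200, 3850, 2500]);
translate([5550, 200, 0]) cube([200, 3850, 2500]);
translate([3000, 200, 0]) cube([200, 1000, 2500]);
translate([3000, 1950, 0]) cube([200, 2100, 2500]);


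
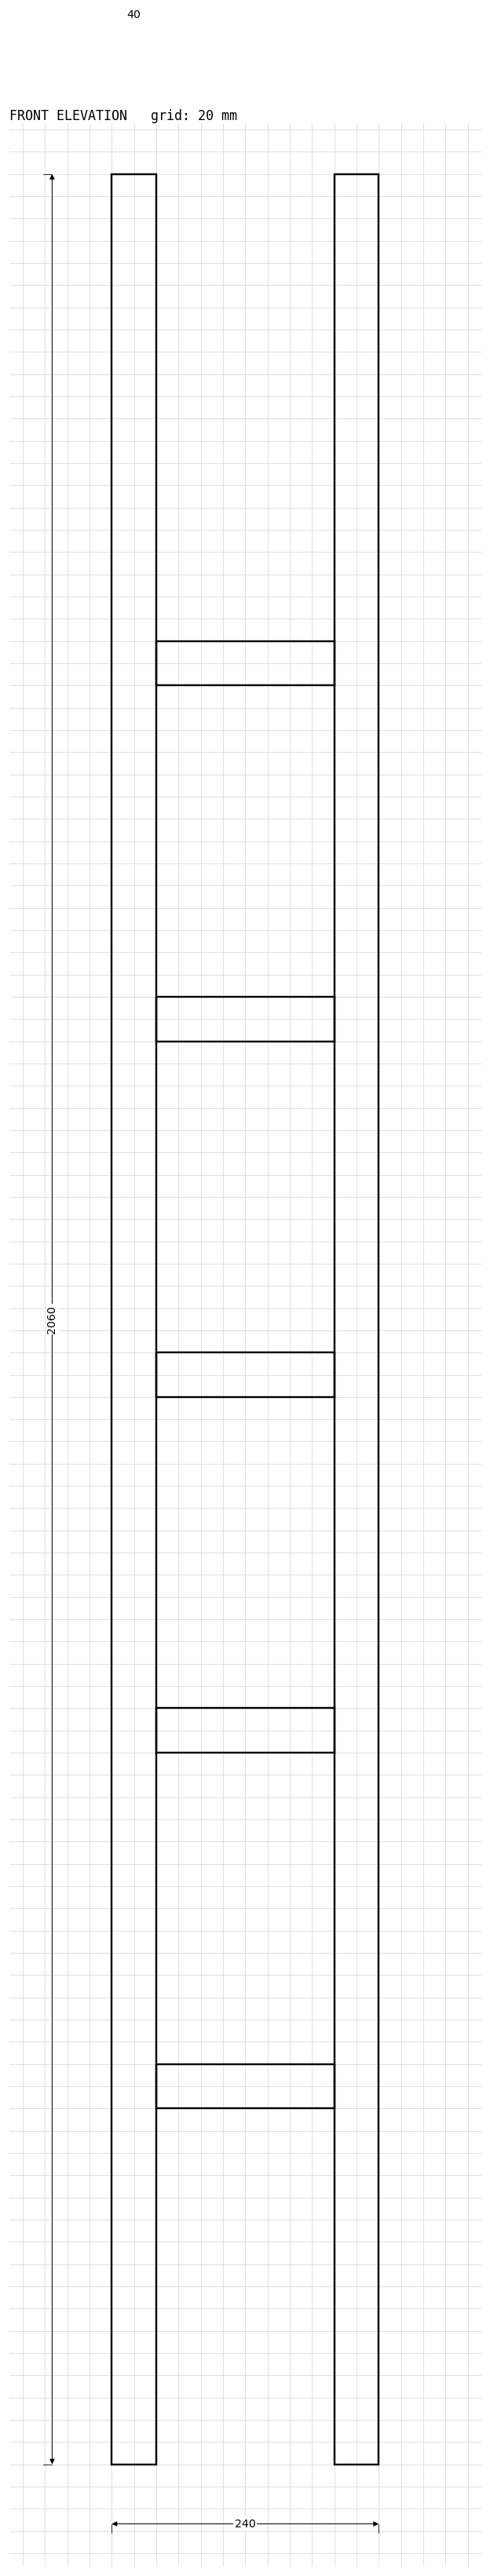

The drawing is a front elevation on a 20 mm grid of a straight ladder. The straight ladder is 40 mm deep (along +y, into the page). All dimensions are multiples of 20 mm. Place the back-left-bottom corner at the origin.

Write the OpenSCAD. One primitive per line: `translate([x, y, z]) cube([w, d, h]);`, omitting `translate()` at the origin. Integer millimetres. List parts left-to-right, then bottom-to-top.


cube([40, 40, 2060]);
translate([40, 0, 320]) cube([160, 40, 40]);
translate([40, 0, 640]) cube([160, 40, 40]);
translate([40, 0, 960]) cube([160, 40, 40]);
translate([40, 0, 1280]) cube([160, 40, 40]);
translate([40, 0, 1600]) cube([160, 40, 40]);
translate([200, 0, 0]) cube([40, 40, 2060]);


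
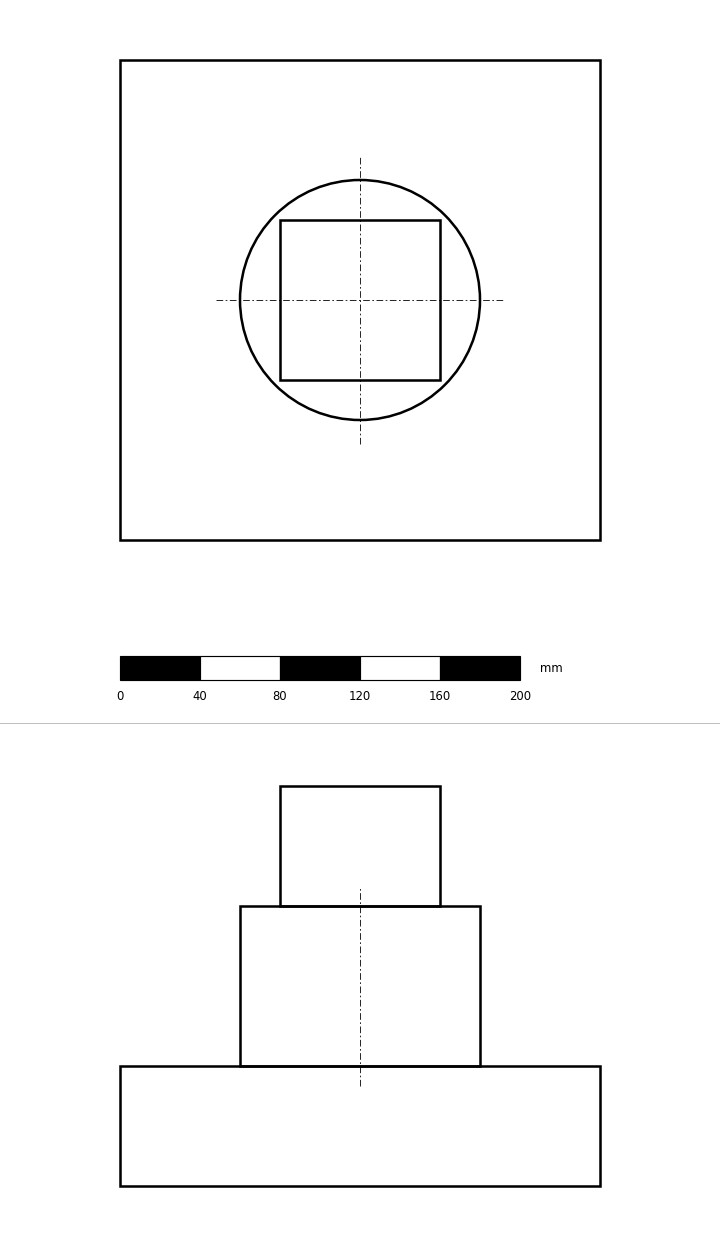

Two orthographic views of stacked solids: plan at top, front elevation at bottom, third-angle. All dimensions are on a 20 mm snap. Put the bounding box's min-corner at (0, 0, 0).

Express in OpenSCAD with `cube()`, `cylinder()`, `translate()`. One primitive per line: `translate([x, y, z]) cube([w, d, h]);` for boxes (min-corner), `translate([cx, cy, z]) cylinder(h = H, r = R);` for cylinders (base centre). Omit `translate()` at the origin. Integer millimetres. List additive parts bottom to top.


cube([240, 240, 60]);
translate([120, 120, 60]) cylinder(h = 80, r = 60);
translate([80, 80, 140]) cube([80, 80, 60]);
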